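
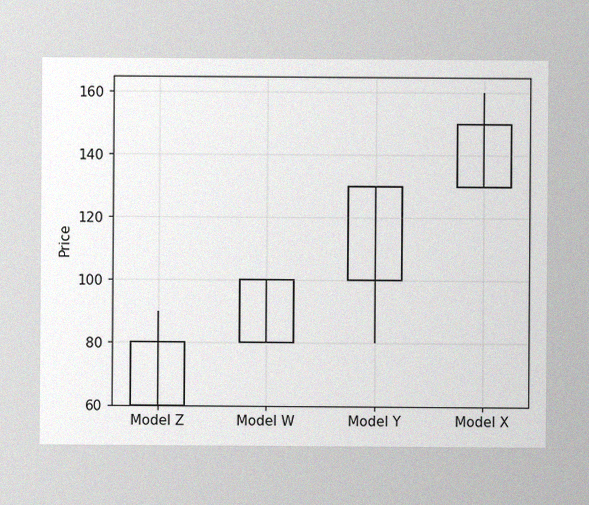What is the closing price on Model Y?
130

The image has some photo noise and uneven lighting. The Model Y candle closes at 130.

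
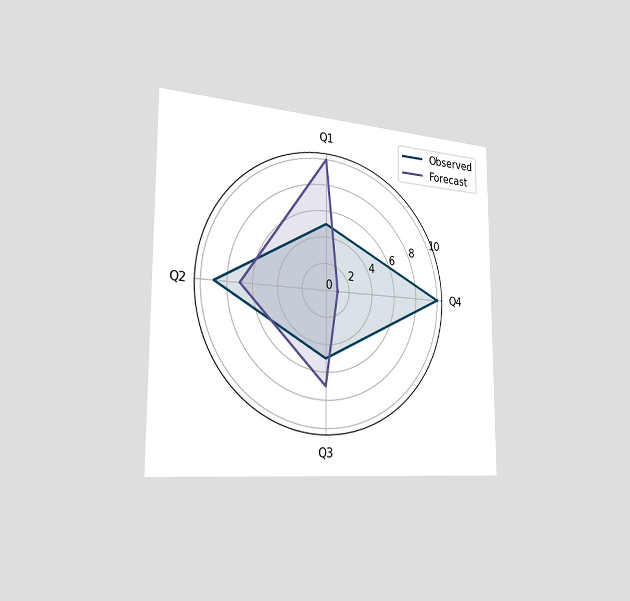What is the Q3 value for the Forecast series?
7

The chart is viewed slightly from the left. On the Q3 axis, Forecast reaches 7.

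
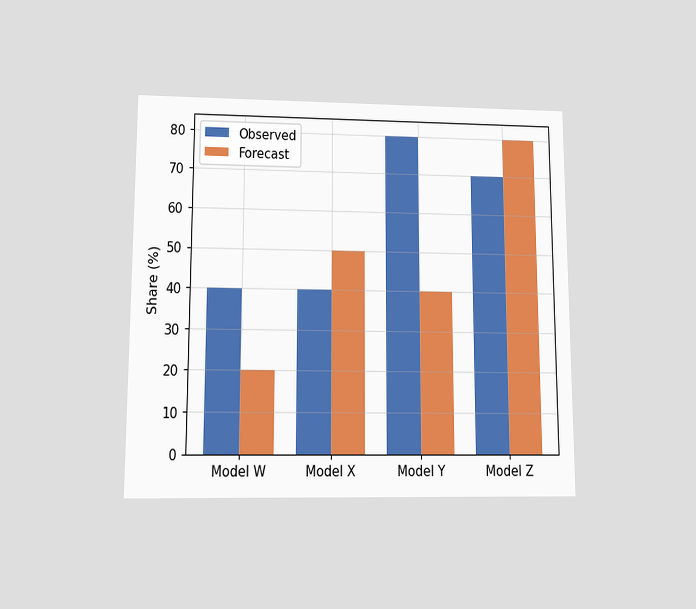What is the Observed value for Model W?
40%

The chart is viewed at a slight angle. The Observed bar at Model W reaches 40% on the y-axis.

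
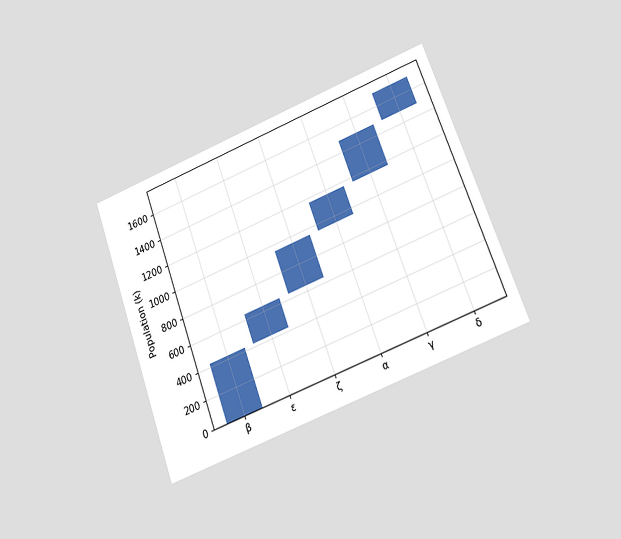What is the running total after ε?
636k

The chart is tilted about 20° counter-clockwise and viewed at a slight angle. After ε the running total reaches 636k.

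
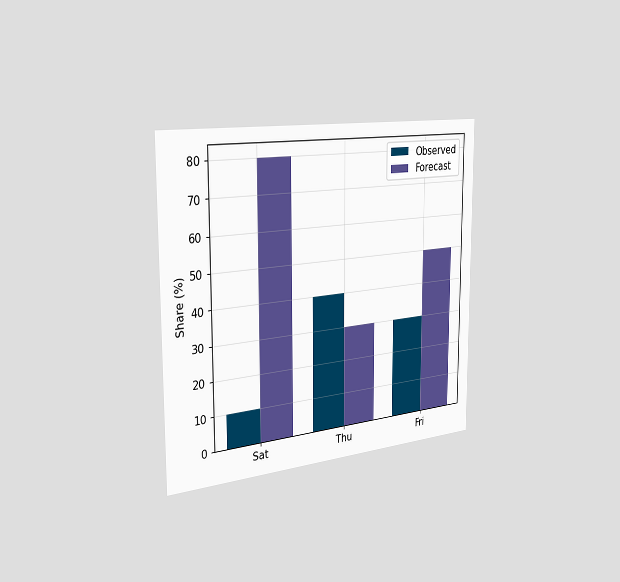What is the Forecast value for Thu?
30%

The chart is viewed slightly from the left. The Forecast bar at Thu reaches 30% on the y-axis.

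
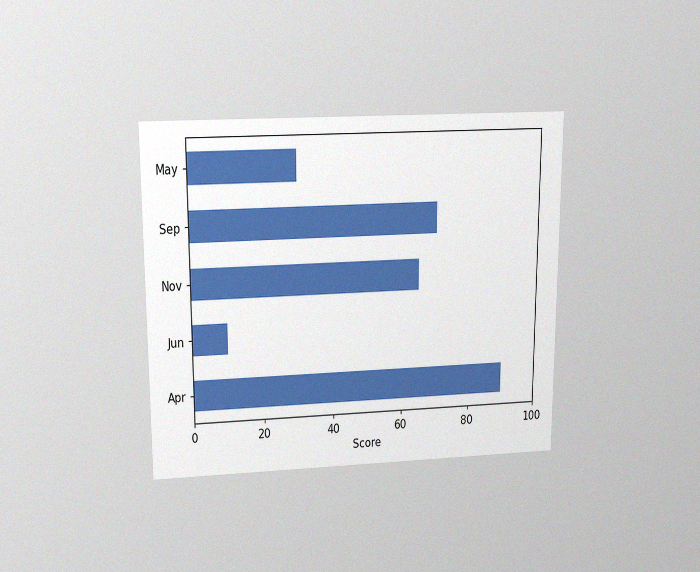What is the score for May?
30

The chart is viewed slightly from above, with some photo noise. Reading along the chart's x-axis, the May bar reaches 30.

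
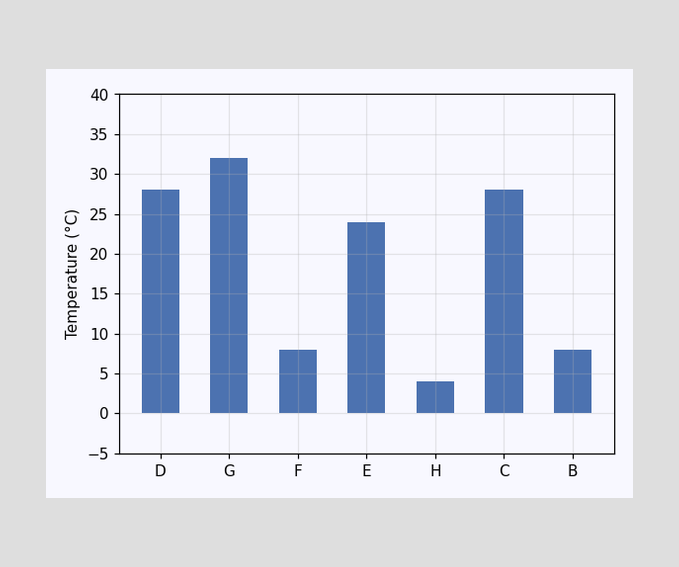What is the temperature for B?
Reading along the chart's y-axis, the B bar reaches 8°C.

8°C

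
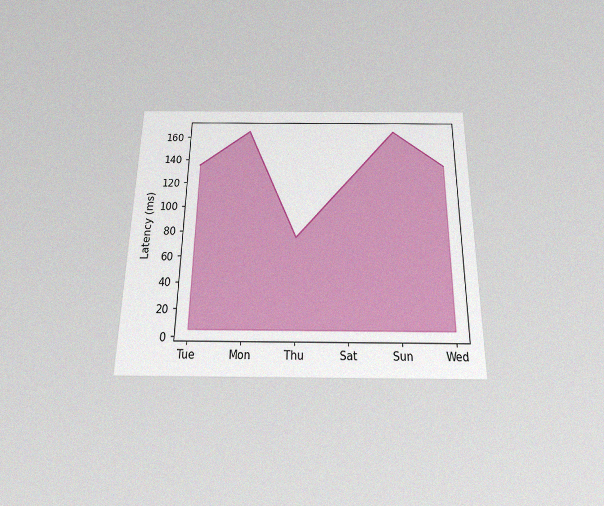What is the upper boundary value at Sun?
The chart is viewed slightly from below, with some photo noise. At Sun the upper boundary is at 165ms.

165ms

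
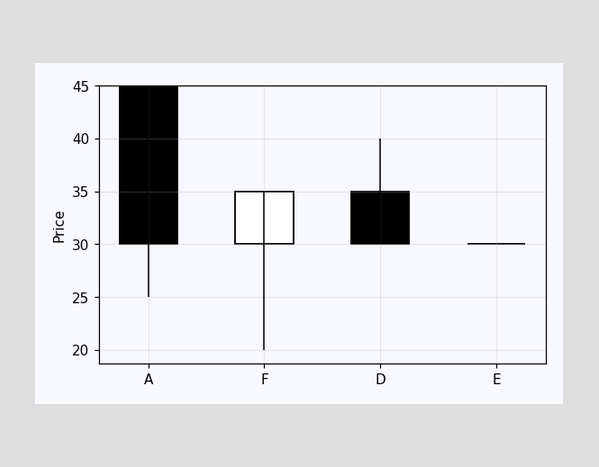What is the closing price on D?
The D candle closes at 30.

30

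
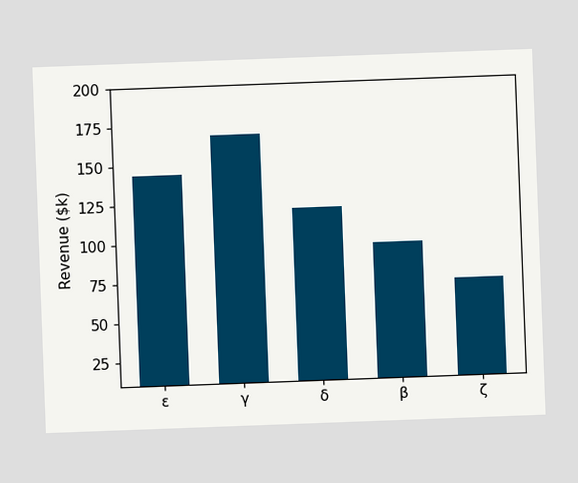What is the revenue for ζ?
The chart is tilted about 2° counter-clockwise. Reading along the chart's y-axis, the ζ bar reaches $72k.

$72k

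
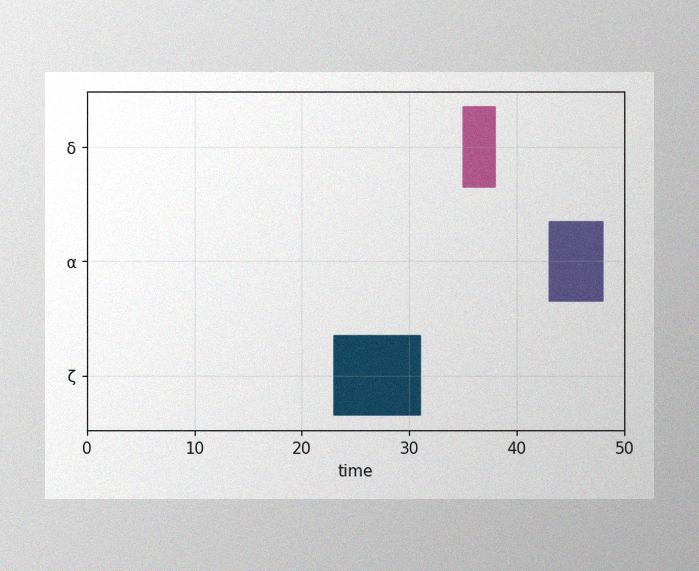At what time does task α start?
The image has some photo noise and uneven lighting. The α bar begins at t=43.

43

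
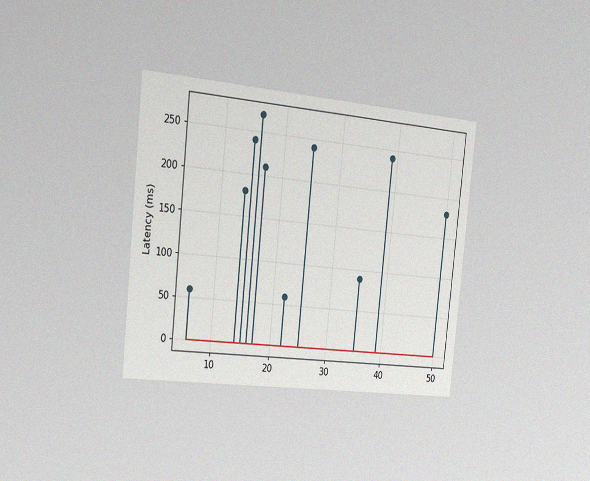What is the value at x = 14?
The chart is tilted about 6° clockwise and viewed slightly from the left, with some photo noise. The stem at x=14 reaches 180ms.

180ms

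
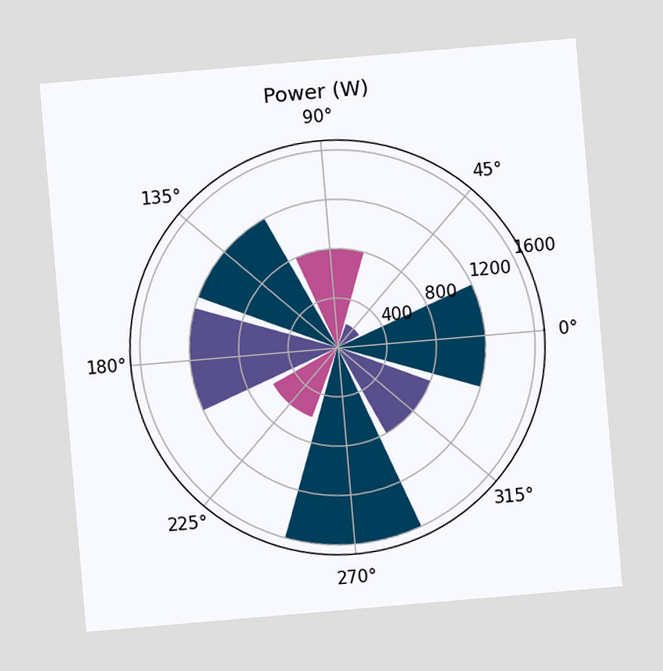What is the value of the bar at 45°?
The chart is tilted about 5° counter-clockwise. The bar at 45° reaches 200W on the radial axis.

200W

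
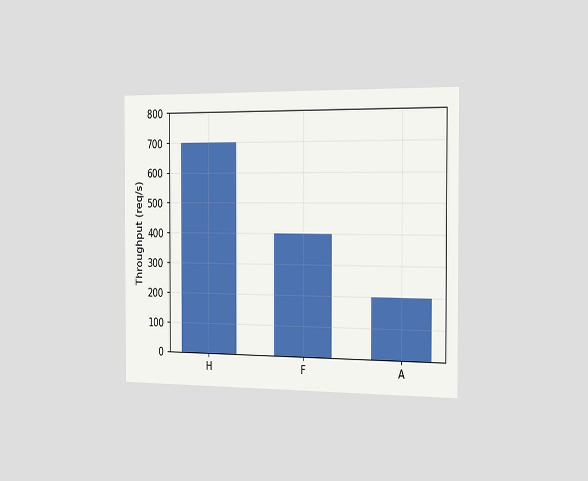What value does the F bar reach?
The chart is viewed slightly from the right. Reading along the chart's y-axis, the F bar reaches 400req/s.

400req/s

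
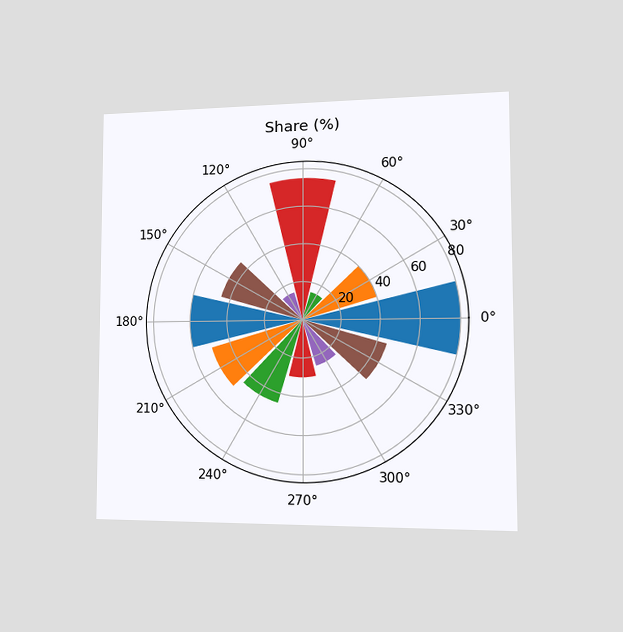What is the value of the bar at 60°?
15%

The chart is viewed slightly from the right. The bar at 60° reaches 15% on the radial axis.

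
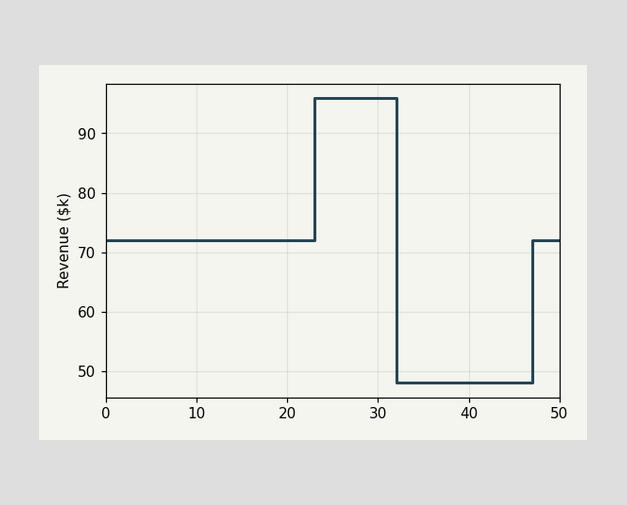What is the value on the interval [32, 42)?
$48k

On [32, 42) the step sits at $48k.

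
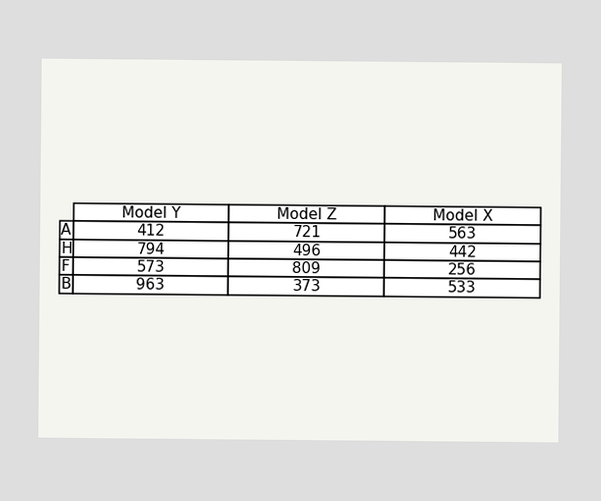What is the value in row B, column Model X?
533

The (B, Model X) cell reads 533.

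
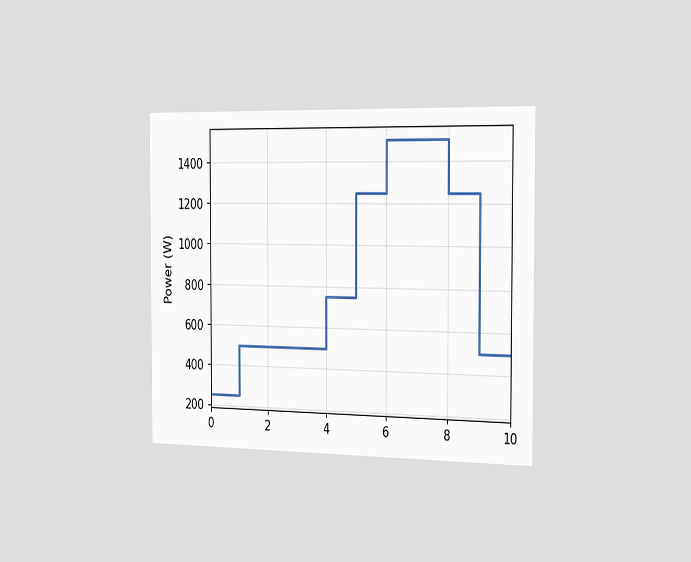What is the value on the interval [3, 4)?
500W

The chart is viewed slightly from the right. On [3, 4) the step sits at 500W.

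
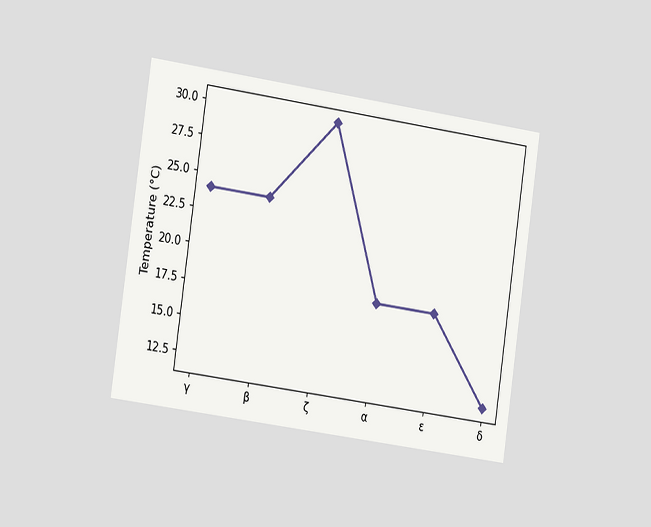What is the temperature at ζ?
30°C

The chart is tilted about 8° clockwise and viewed slightly from the left. At ζ, the line is at 30°C.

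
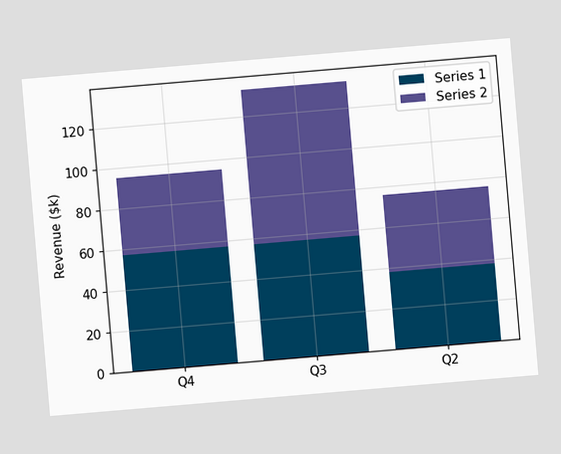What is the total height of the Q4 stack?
$95k

The chart is tilted about 5° counter-clockwise. The Q4 stack's top reaches $95k on the y-axis.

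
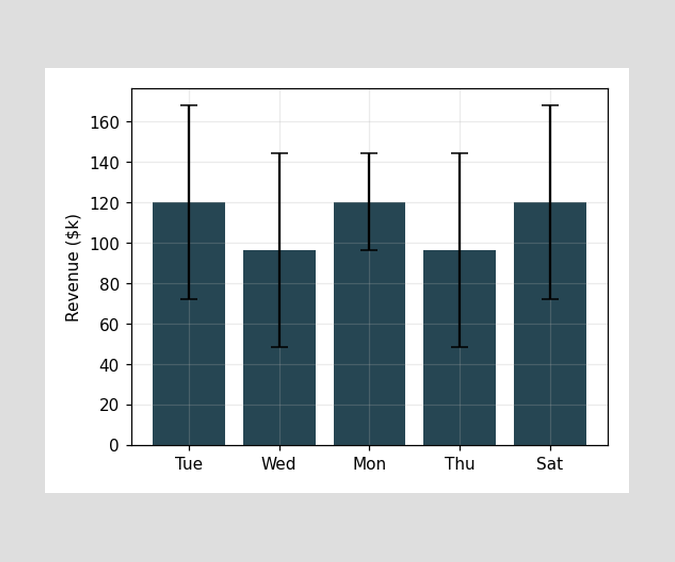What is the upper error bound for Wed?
The Wed bar's upper whisker reaches $144k.

$144k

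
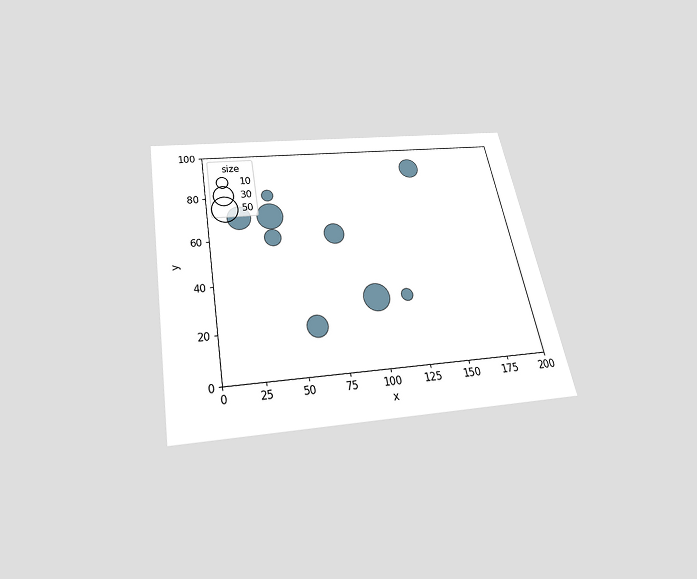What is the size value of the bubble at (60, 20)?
The chart is tilted about 11° counter-clockwise and viewed slightly from below. Matching the bubble at (60, 20) against the size legend gives 30.

30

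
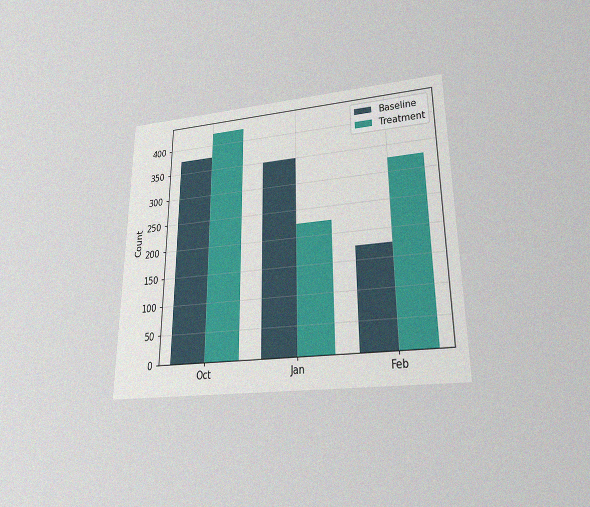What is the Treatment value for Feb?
325

The chart is viewed slightly from below, with some photo noise. The Treatment bar at Feb reaches 325 on the y-axis.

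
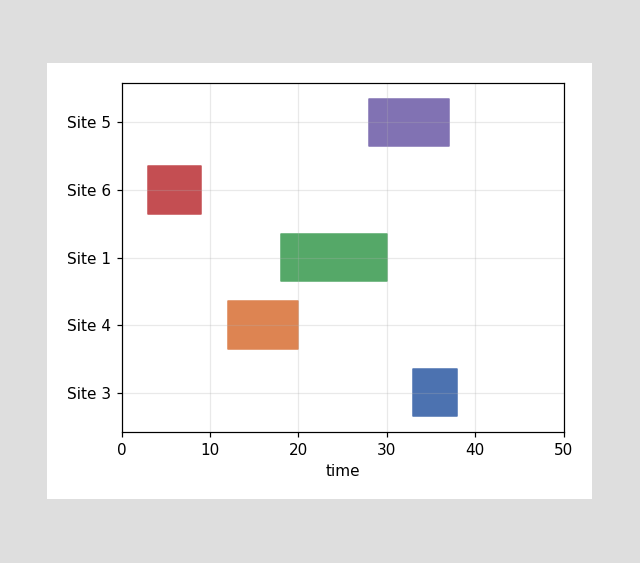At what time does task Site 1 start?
The Site 1 bar begins at t=18.

18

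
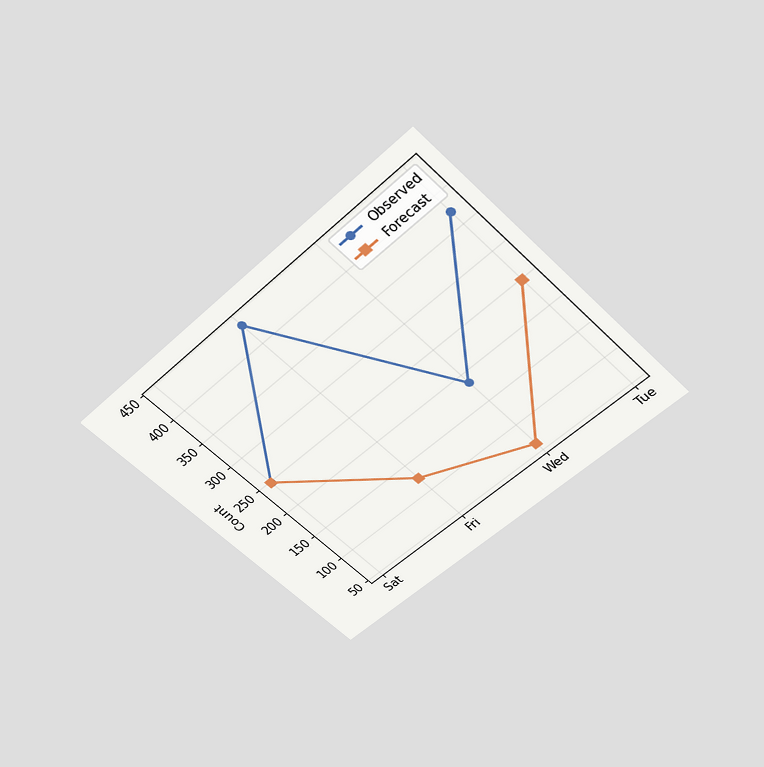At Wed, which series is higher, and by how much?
The chart is tilted about 45° counter-clockwise and viewed slightly from above. At Wed, Observed sits above the other line by 124.

Observed, by 124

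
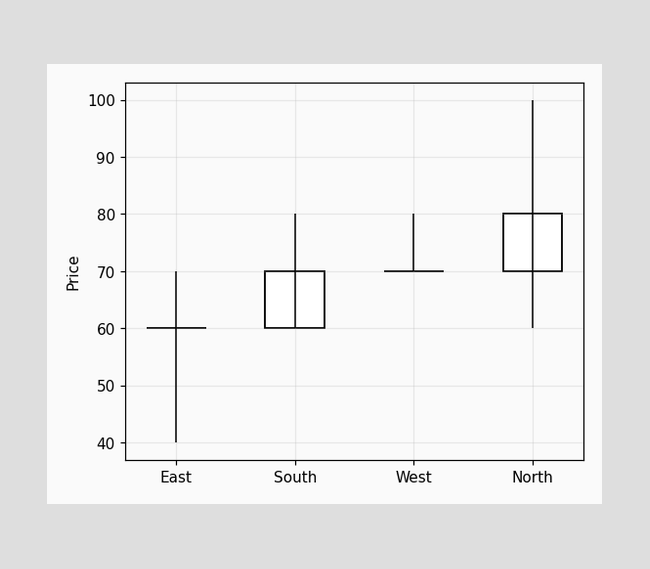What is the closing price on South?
70

The South candle closes at 70.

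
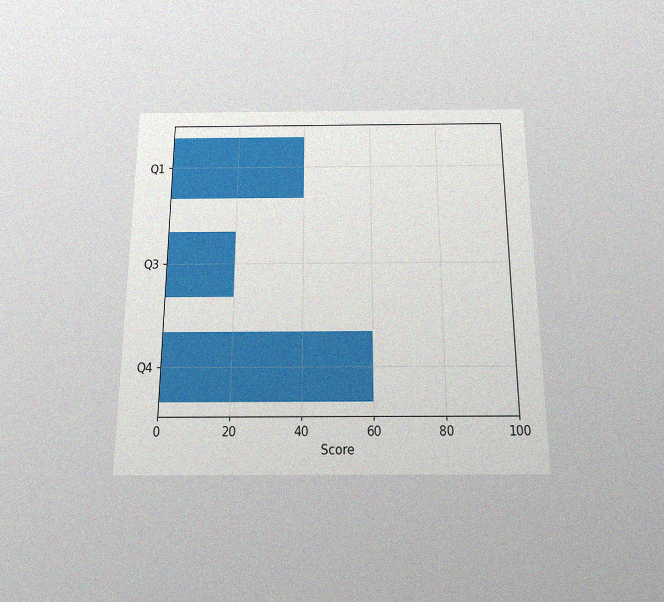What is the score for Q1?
The chart is viewed slightly from below, with some photo noise. Reading along the chart's x-axis, the Q1 bar reaches 40.

40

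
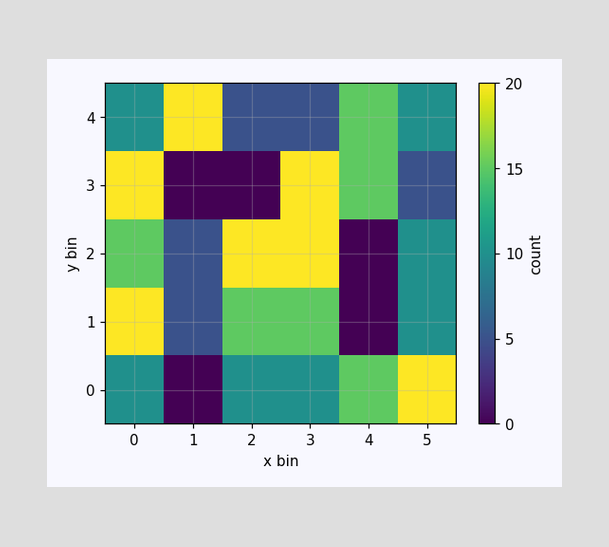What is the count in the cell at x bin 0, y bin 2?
Matching the cell (0, 2) against the colorbar gives 15.

15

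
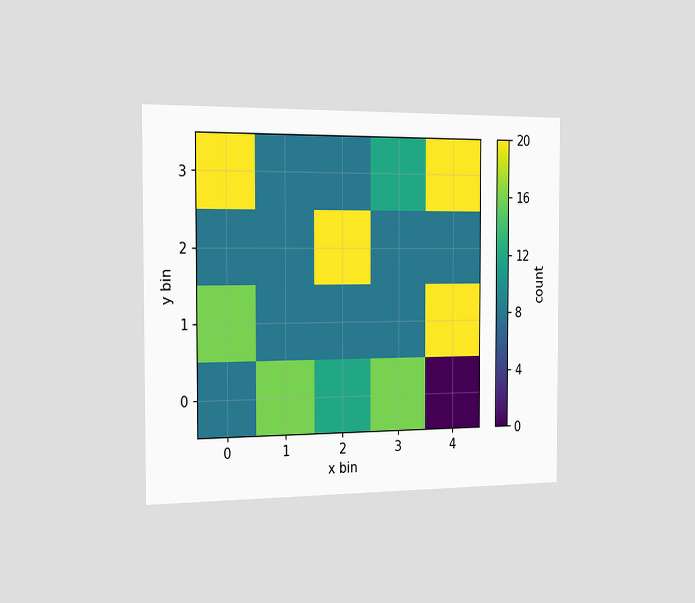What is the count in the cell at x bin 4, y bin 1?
20

The chart is viewed slightly from the left. Matching the cell (4, 1) against the colorbar gives 20.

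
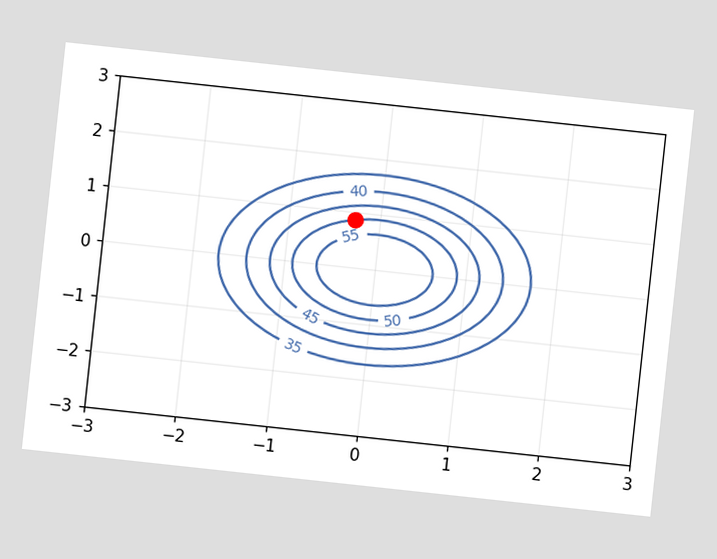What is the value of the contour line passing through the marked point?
The chart is tilted about 6° clockwise. The marked point sits on the contour labelled 50.

50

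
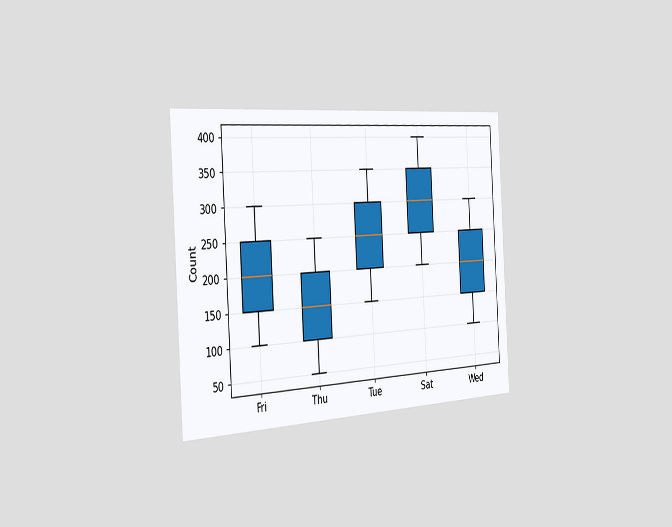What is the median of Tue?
250

The chart is tilted about 3° counter-clockwise and viewed slightly from the left. The median line in the Tue box sits at 250.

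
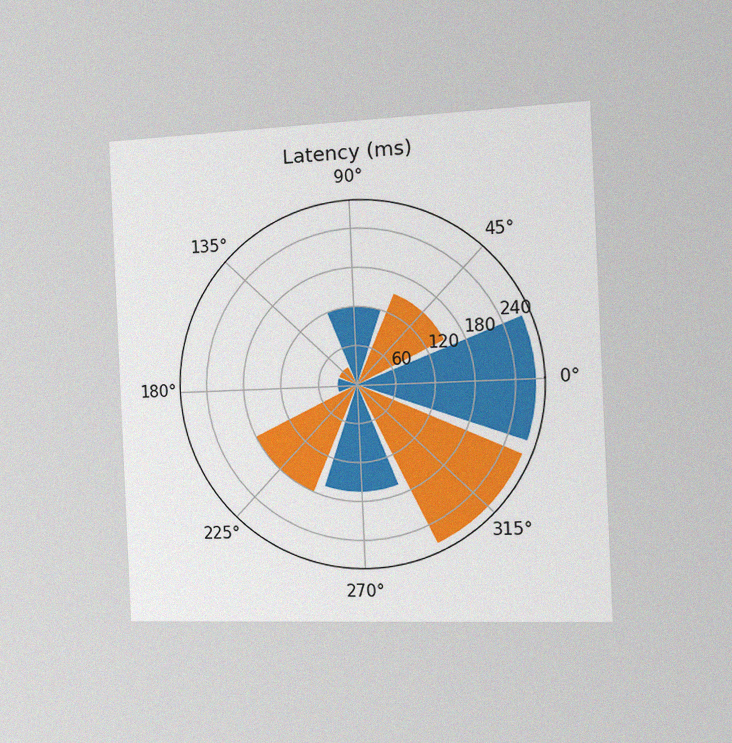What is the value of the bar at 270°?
The chart is tilted about 3° counter-clockwise and viewed slightly from the right, with some photo noise. The bar at 270° reaches 165ms on the radial axis.

165ms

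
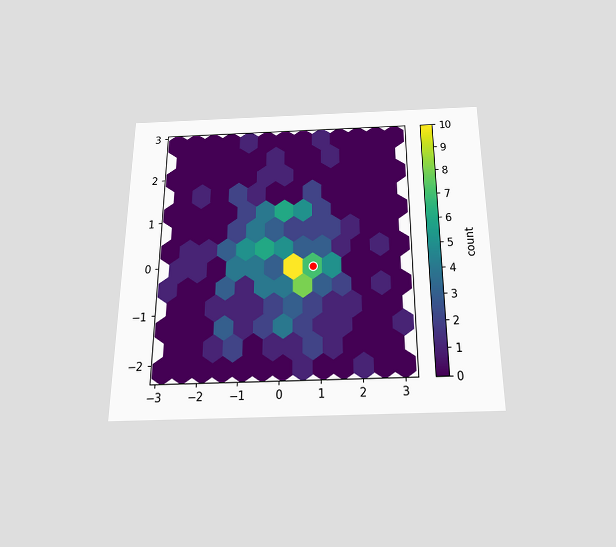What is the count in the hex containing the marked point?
The chart is viewed slightly from below. The marked hex reads 7 on the colorbar.

7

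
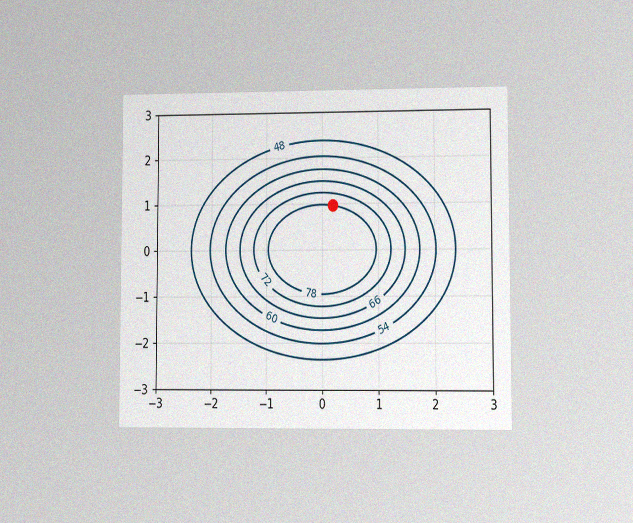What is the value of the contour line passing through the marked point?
78

The chart is viewed at a slight angle, with some photo noise. The marked point sits on the contour labelled 78.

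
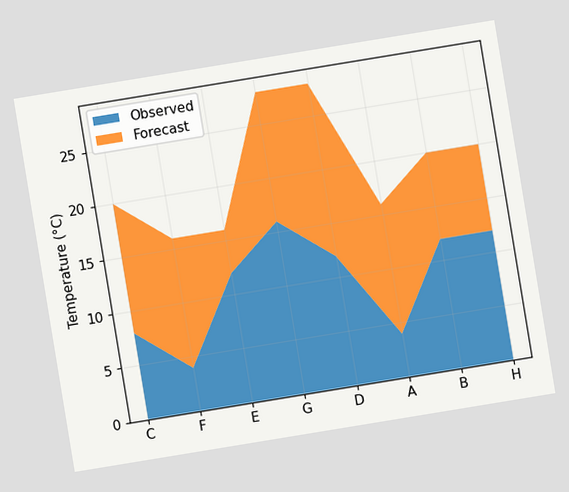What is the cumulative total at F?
16°C

The chart is tilted about 9° counter-clockwise. The stacked total at F reaches 16°C.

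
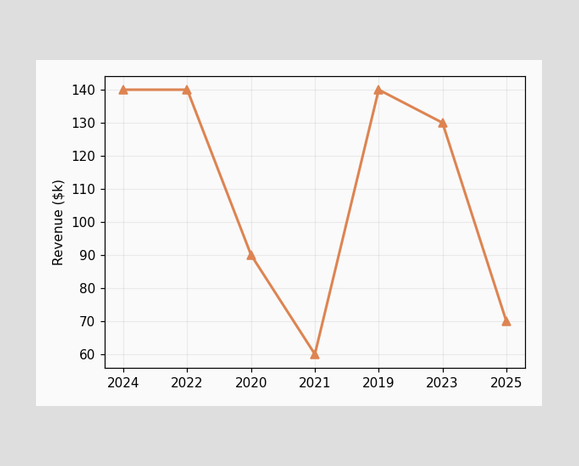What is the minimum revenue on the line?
$60k

The lowest point is at 2021, and reading across to the y-axis gives $60k.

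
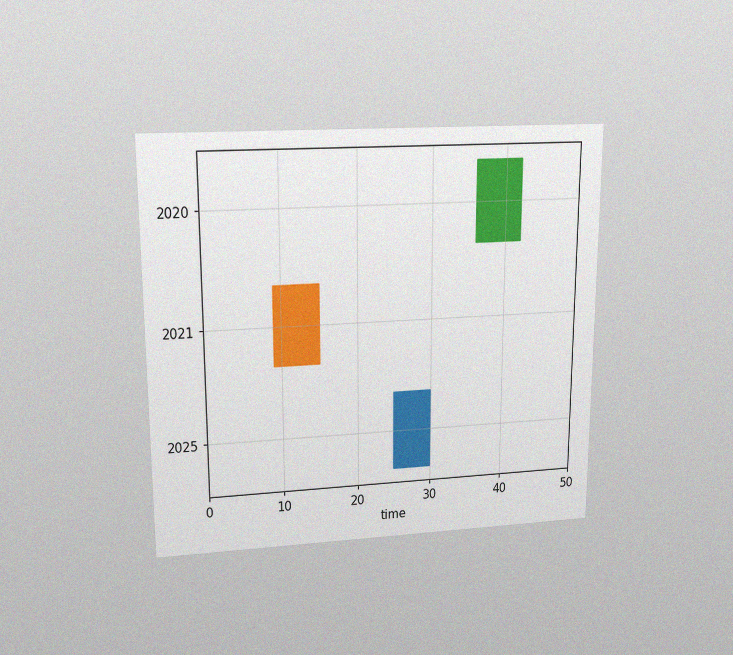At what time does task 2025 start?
25

The chart is viewed slightly from above, with some photo noise. The 2025 bar begins at t=25.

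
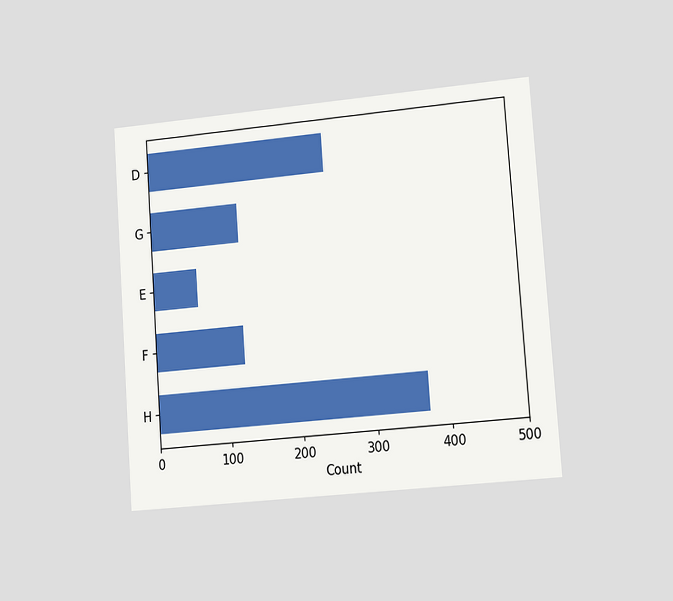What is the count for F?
The chart is tilted about 4° counter-clockwise and viewed slightly from the right. Reading along the chart's x-axis, the F bar reaches 124.

124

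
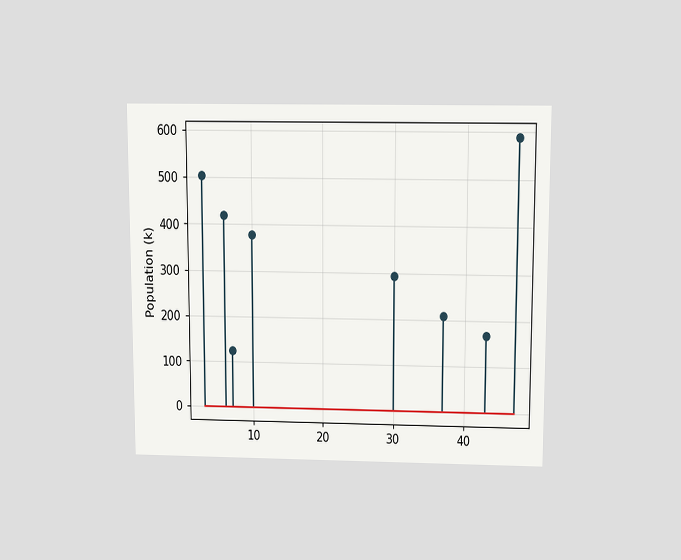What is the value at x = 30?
The chart is viewed slightly from above. The stem at x=30 reaches 294k.

294k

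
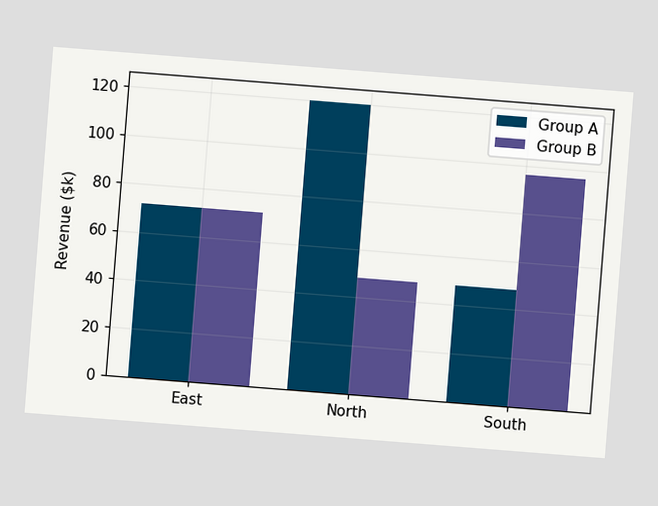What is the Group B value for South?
$96k

The chart is tilted about 4° clockwise. The Group B bar at South reaches $96k on the y-axis.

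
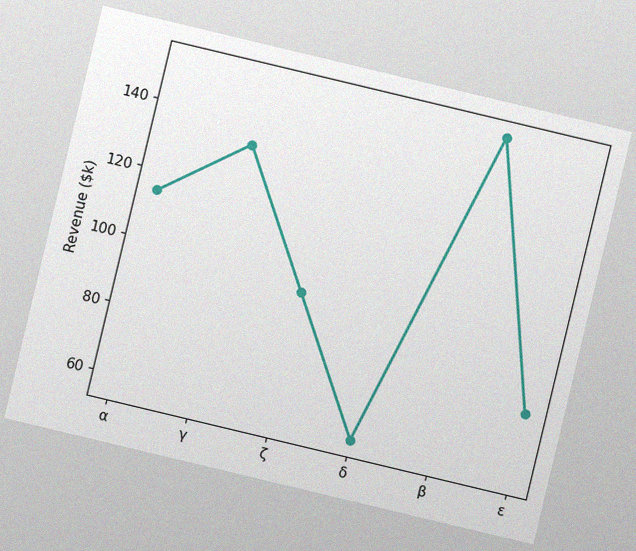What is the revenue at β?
The chart is tilted about 13° clockwise, with some photo noise. At β, the line is at $152k.

$152k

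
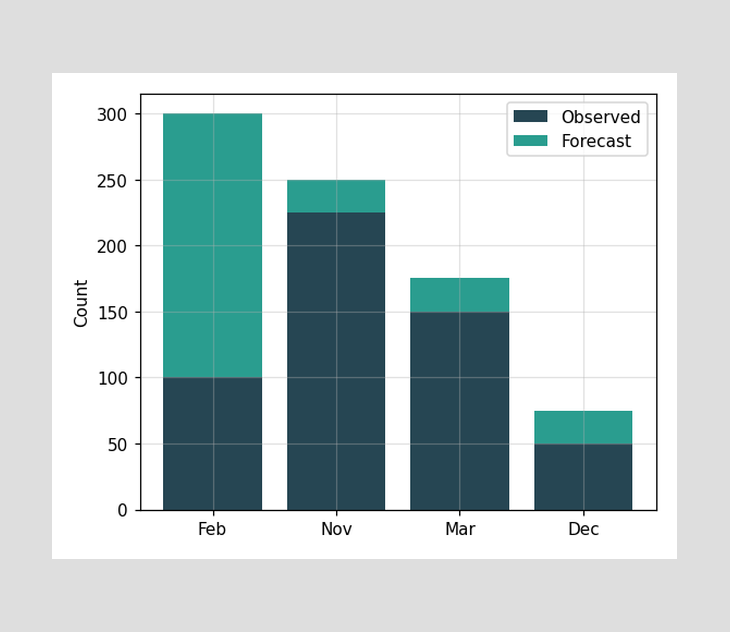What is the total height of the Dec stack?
75

The Dec stack's top reaches 75 on the y-axis.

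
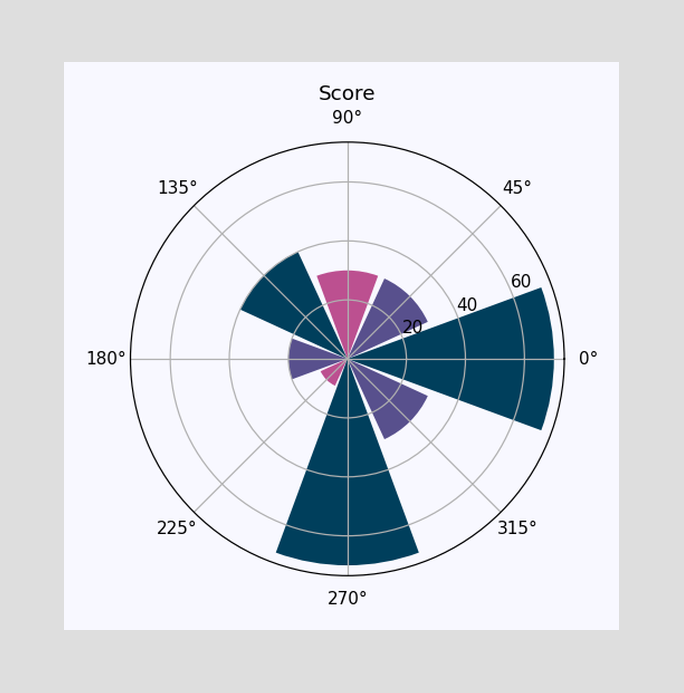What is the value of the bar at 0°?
The bar at 0° reaches 70 on the radial axis.

70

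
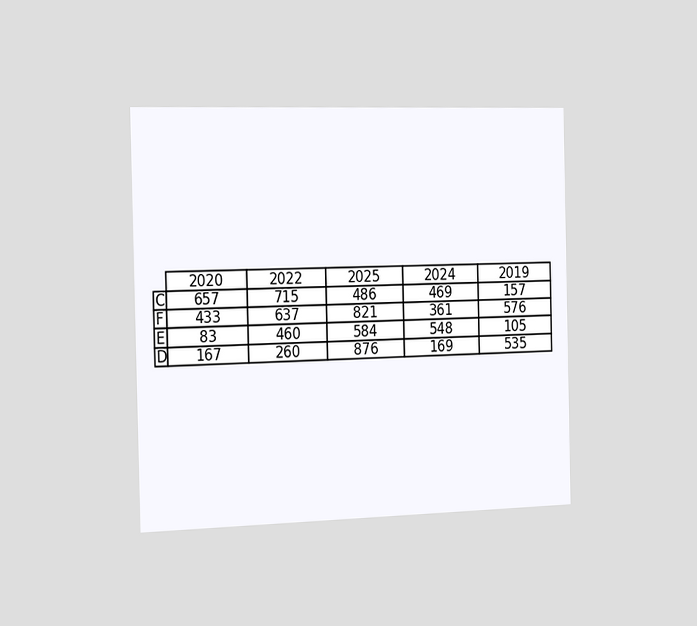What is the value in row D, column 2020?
167

The chart is viewed slightly from the left. The (D, 2020) cell reads 167.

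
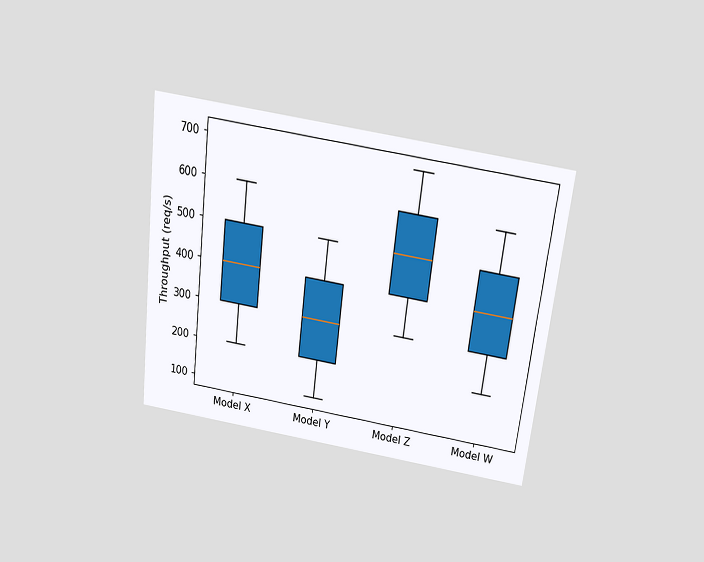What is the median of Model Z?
500req/s

The chart is tilted about 7° clockwise and viewed slightly from above. The median line in the Model Z box sits at 500req/s.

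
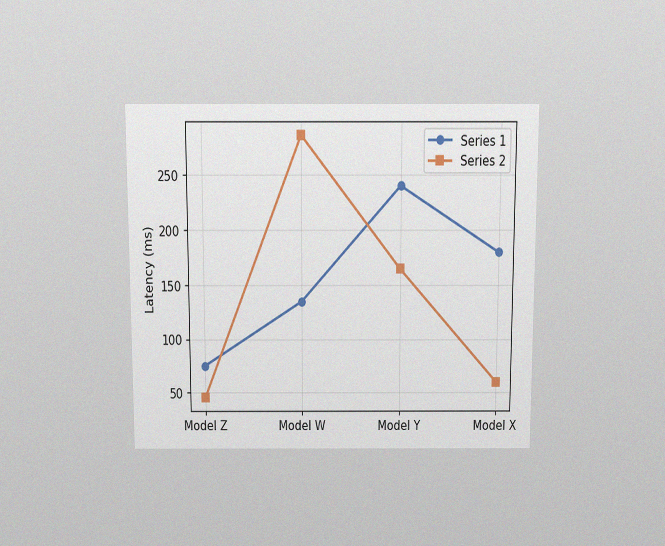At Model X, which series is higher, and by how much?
The chart is viewed slightly from above, with some photo noise. At Model X, Series 1 sits above the other line by 120ms.

Series 1, by 120ms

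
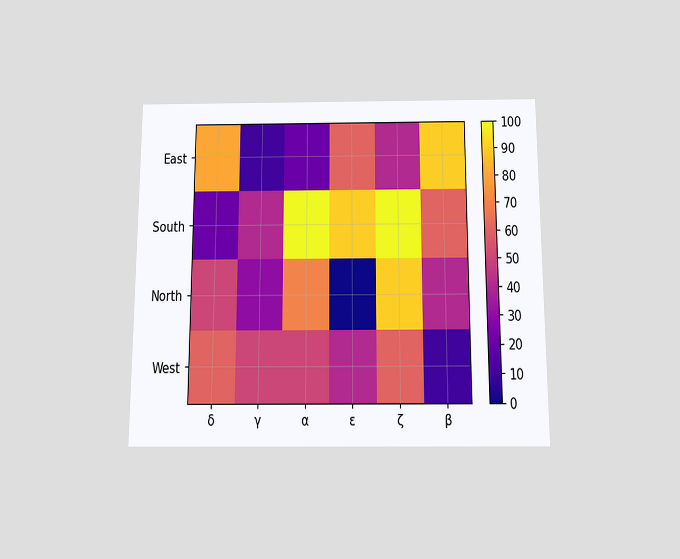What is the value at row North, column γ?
The chart is viewed slightly from below. Matching cell (North, γ) against the colorbar gives 30.

30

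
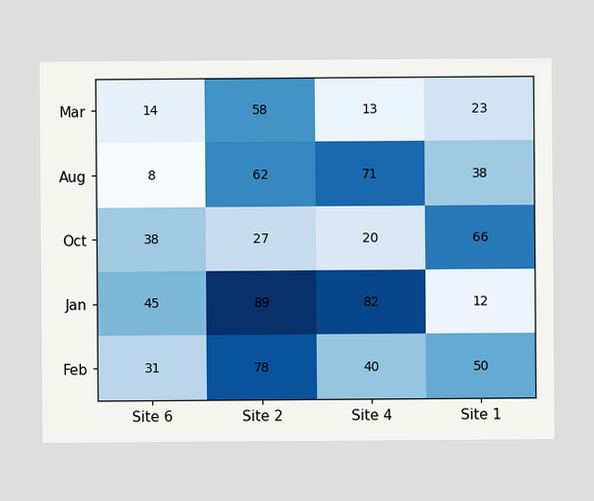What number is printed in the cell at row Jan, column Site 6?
45

The (Jan, Site 6) cell reads 45.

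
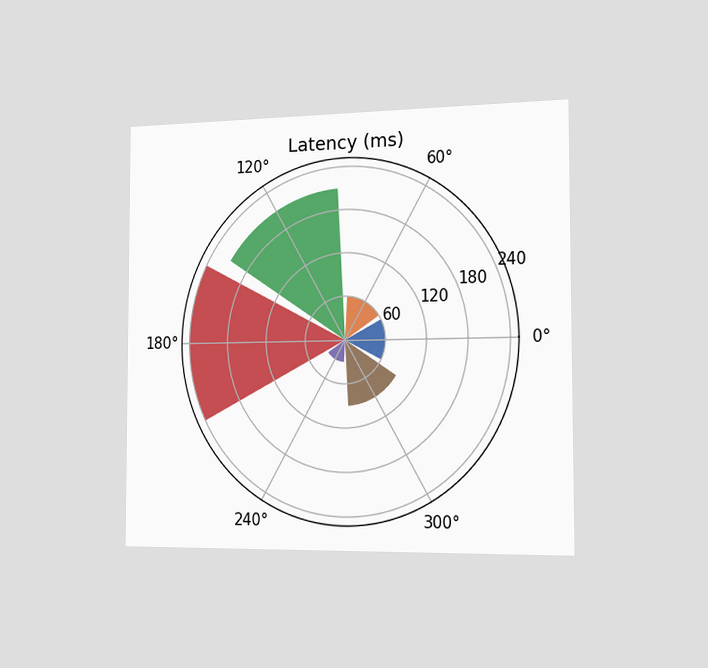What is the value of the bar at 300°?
90ms

The chart is viewed slightly from the right. The bar at 300° reaches 90ms on the radial axis.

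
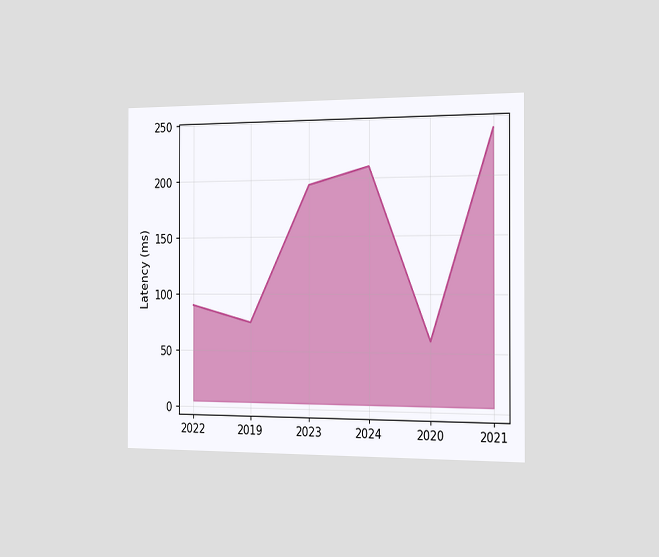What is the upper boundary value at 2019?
75ms

The chart is viewed slightly from the right. At 2019 the upper boundary is at 75ms.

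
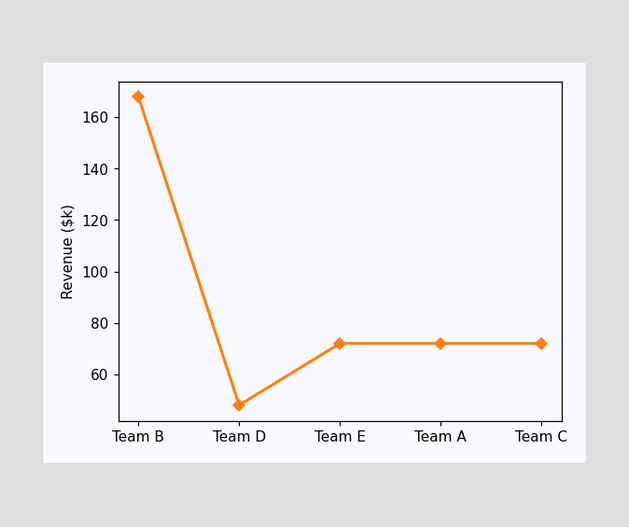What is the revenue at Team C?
At Team C, the line is at $72k.

$72k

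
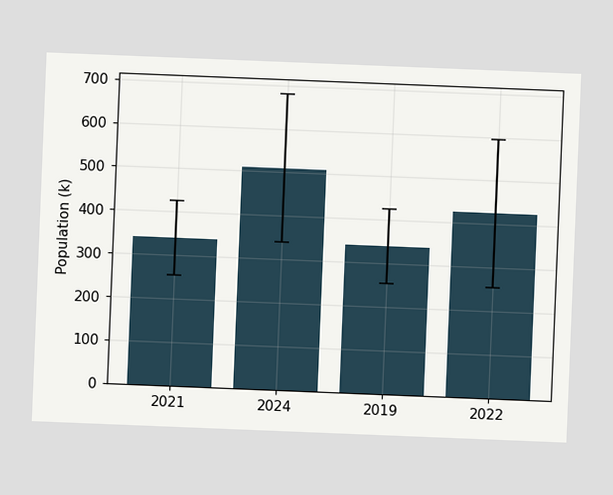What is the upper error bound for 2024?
680k

The chart is tilted about 2° clockwise. The 2024 bar's upper whisker reaches 680k.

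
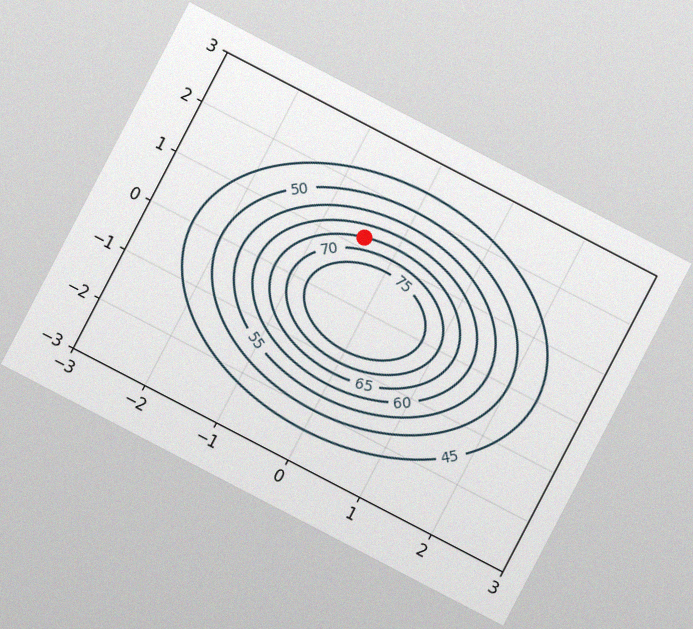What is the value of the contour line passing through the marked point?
The chart is tilted about 28° clockwise, with some photo noise. The marked point sits on the contour labelled 65.

65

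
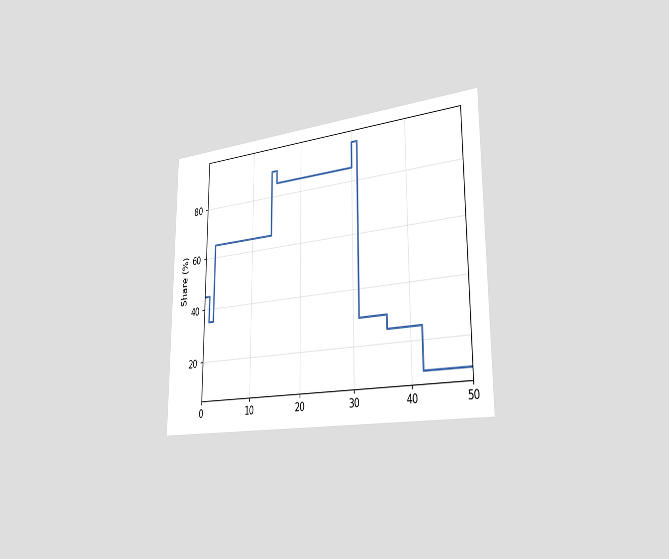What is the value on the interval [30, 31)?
The chart is viewed slightly from the right. On [30, 31) the step sits at 95%.

95%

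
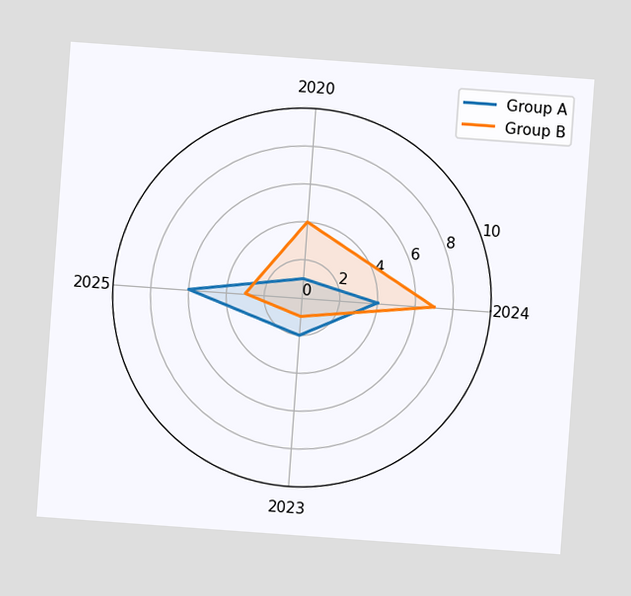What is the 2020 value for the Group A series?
1

The chart is tilted about 4° clockwise. On the 2020 axis, Group A reaches 1.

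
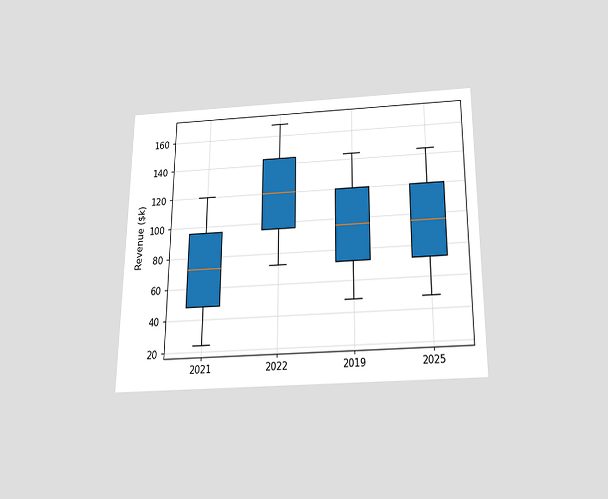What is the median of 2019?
$96k

The chart is viewed slightly from below. The median line in the 2019 box sits at $96k.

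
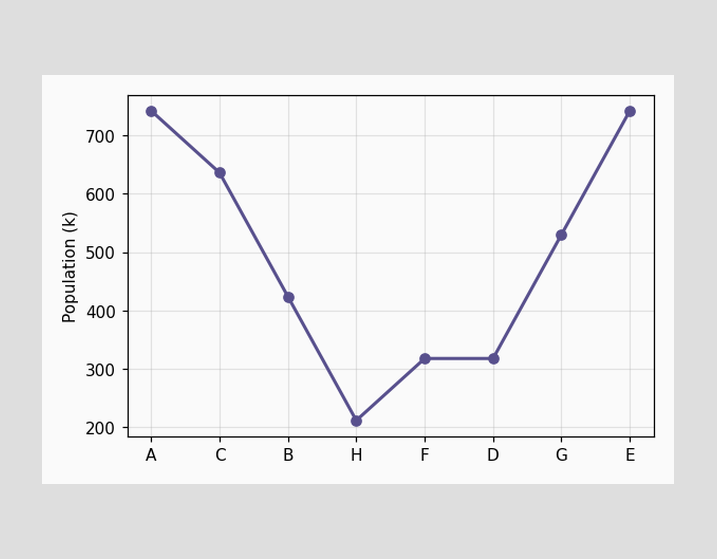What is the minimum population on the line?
The lowest point is at H, and reading across to the y-axis gives 212k.

212k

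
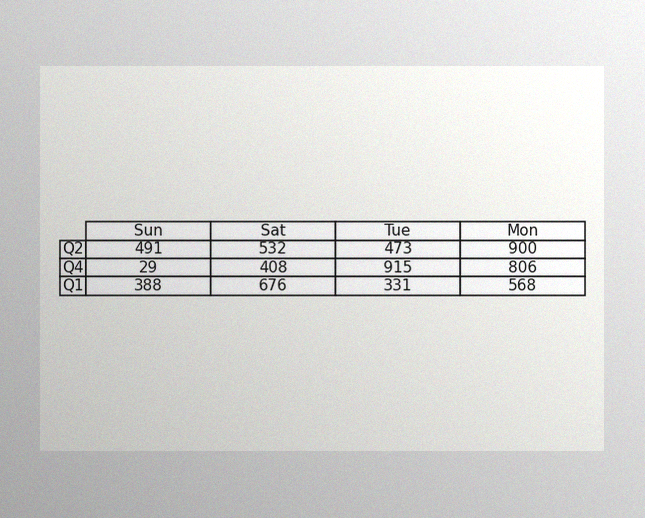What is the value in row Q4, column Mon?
The image has some photo noise and uneven lighting. The (Q4, Mon) cell reads 806.

806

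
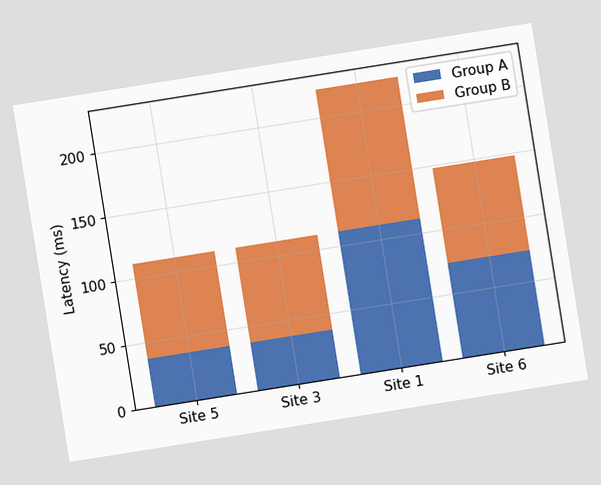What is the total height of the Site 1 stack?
The chart is tilted about 9° counter-clockwise. The Site 1 stack's top reaches 222ms on the y-axis.

222ms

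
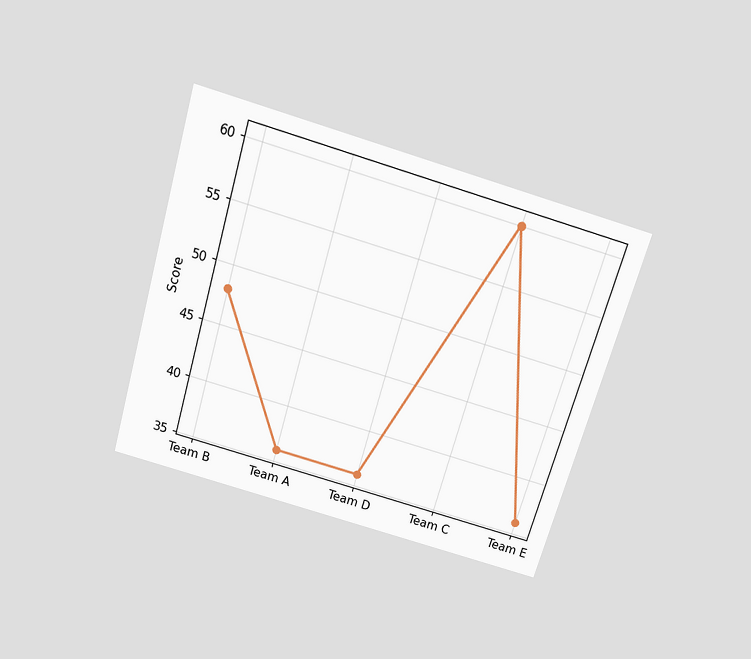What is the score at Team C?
The chart is tilted about 16° clockwise and viewed slightly from above. At Team C, the line is at 60.

60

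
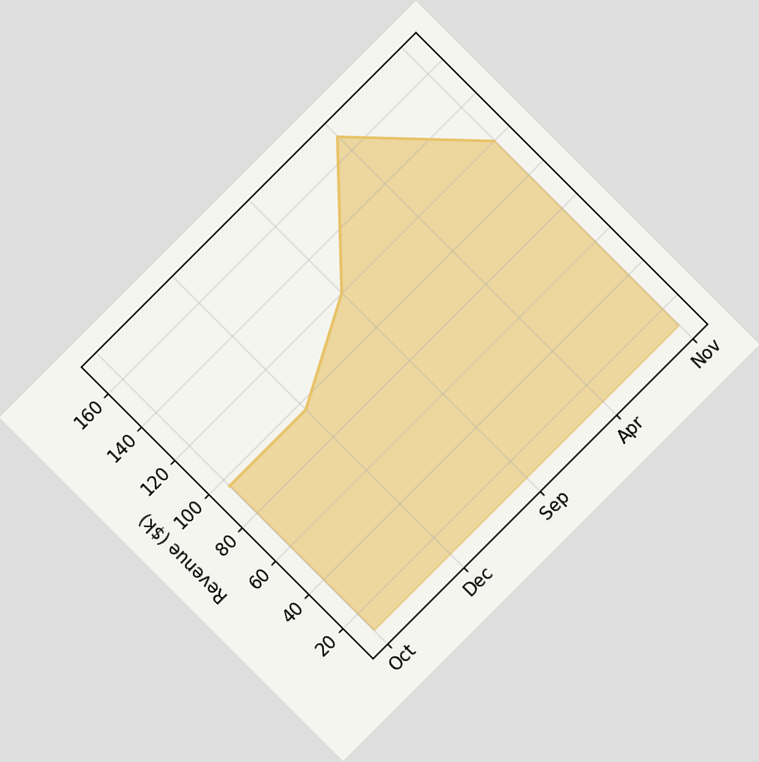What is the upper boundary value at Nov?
$120k

The chart is tilted about 45° counter-clockwise. At Nov the upper boundary is at $120k.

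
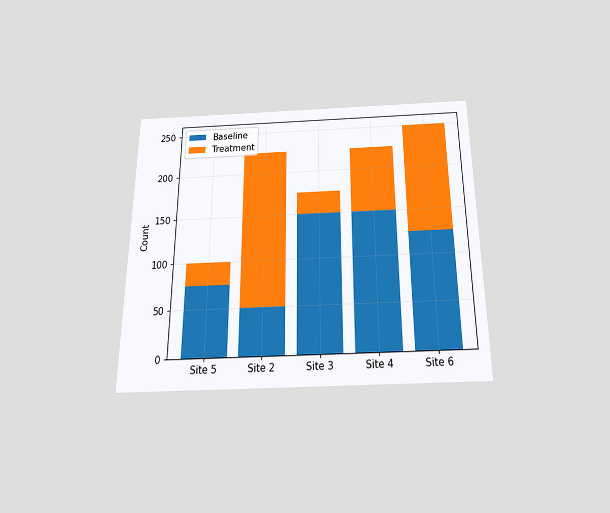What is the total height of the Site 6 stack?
The chart is viewed slightly from below. The Site 6 stack's top reaches 250 on the y-axis.

250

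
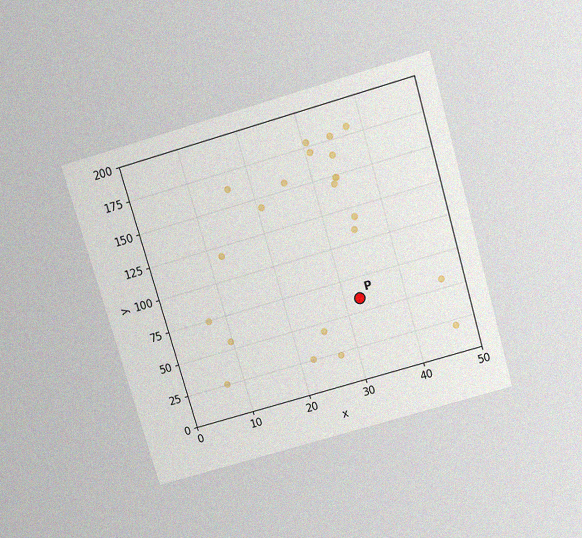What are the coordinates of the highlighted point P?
(32.5, 60)

The chart is tilted about 16° counter-clockwise and viewed slightly from above, with some photo noise. Following the gridlines from P to each axis, P sits at (32.5, 60).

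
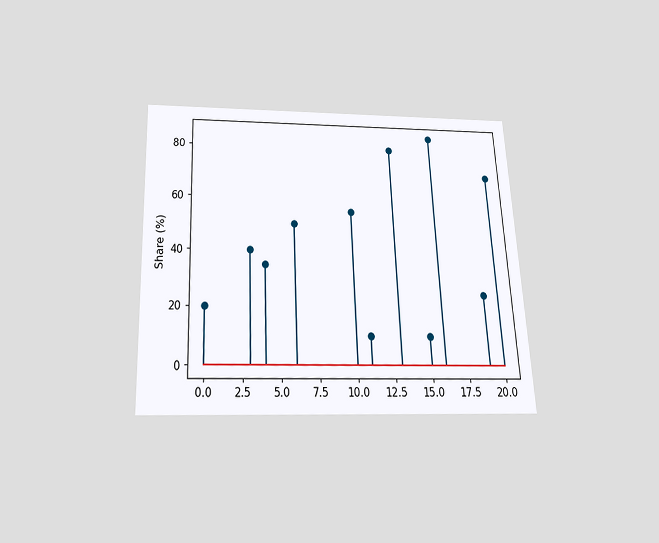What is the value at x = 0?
The chart is tilted about 3° counter-clockwise and viewed slightly from below. The stem at x=0 reaches 20%.

20%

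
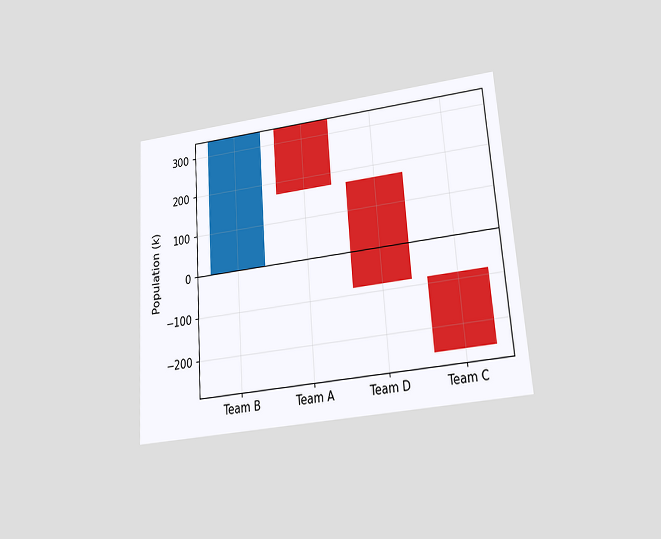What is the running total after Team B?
The chart is tilted about 4° counter-clockwise and viewed slightly from below. After Team B the running total reaches 340k.

340k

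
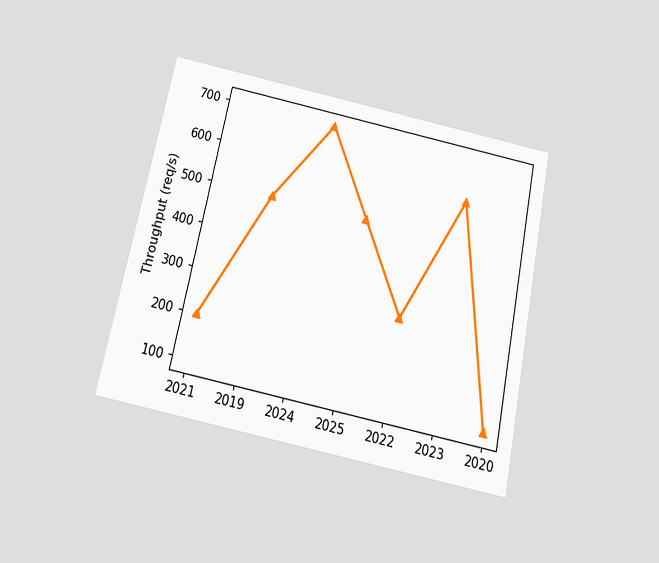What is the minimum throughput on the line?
The chart is tilted about 12° clockwise and viewed slightly from below. The lowest point is at 2020, and reading across to the y-axis gives 100req/s.

100req/s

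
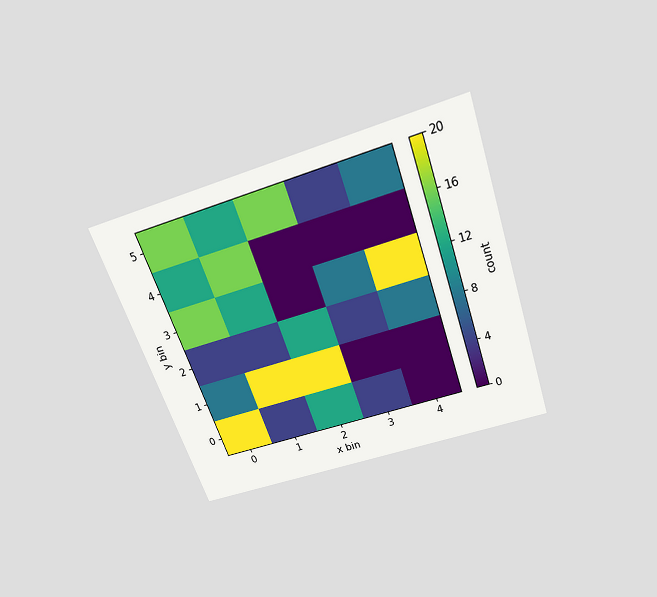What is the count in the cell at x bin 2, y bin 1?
The chart is tilted about 19° counter-clockwise and viewed slightly from above. Matching the cell (2, 1) against the colorbar gives 20.

20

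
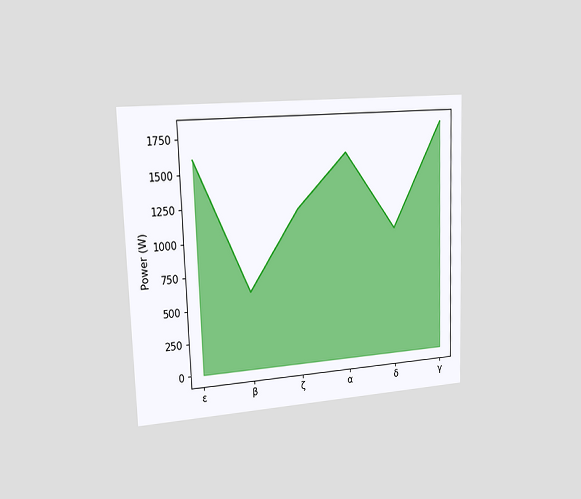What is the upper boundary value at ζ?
1200W

The chart is tilted about 2° counter-clockwise and viewed slightly from the left. At ζ the upper boundary is at 1200W.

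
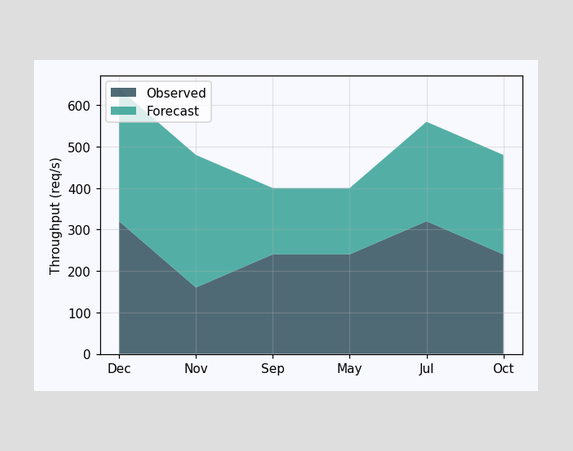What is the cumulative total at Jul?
560req/s

The stacked total at Jul reaches 560req/s.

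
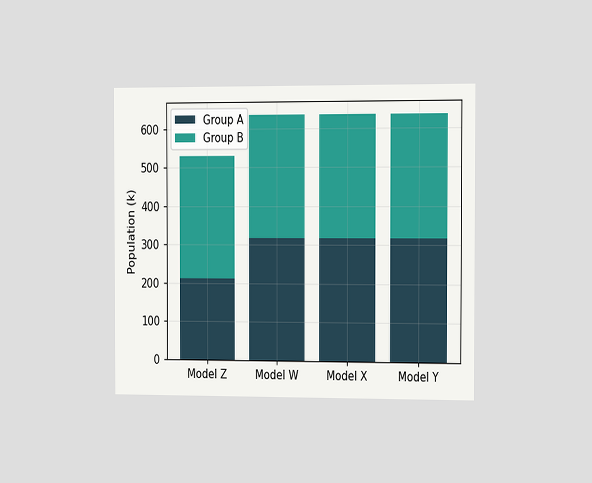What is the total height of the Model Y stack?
The chart is viewed slightly from the right. The Model Y stack's top reaches 636k on the y-axis.

636k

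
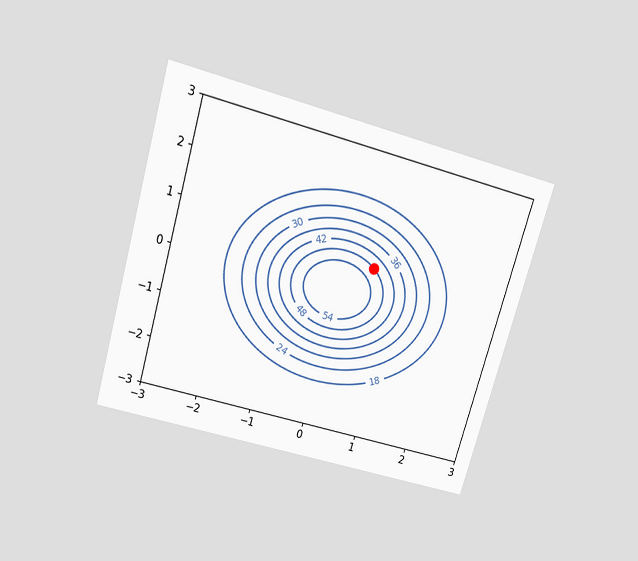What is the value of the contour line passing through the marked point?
48

The chart is tilted about 16° clockwise and viewed slightly from above. The marked point sits on the contour labelled 48.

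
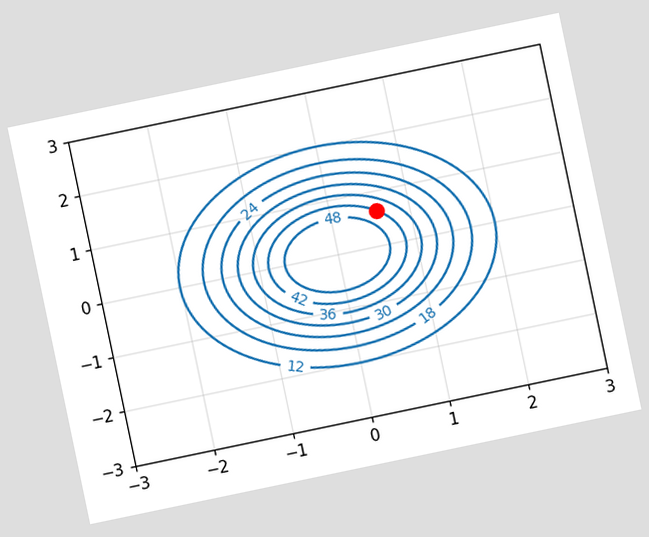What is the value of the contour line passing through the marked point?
42

The chart is tilted about 12° counter-clockwise. The marked point sits on the contour labelled 42.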